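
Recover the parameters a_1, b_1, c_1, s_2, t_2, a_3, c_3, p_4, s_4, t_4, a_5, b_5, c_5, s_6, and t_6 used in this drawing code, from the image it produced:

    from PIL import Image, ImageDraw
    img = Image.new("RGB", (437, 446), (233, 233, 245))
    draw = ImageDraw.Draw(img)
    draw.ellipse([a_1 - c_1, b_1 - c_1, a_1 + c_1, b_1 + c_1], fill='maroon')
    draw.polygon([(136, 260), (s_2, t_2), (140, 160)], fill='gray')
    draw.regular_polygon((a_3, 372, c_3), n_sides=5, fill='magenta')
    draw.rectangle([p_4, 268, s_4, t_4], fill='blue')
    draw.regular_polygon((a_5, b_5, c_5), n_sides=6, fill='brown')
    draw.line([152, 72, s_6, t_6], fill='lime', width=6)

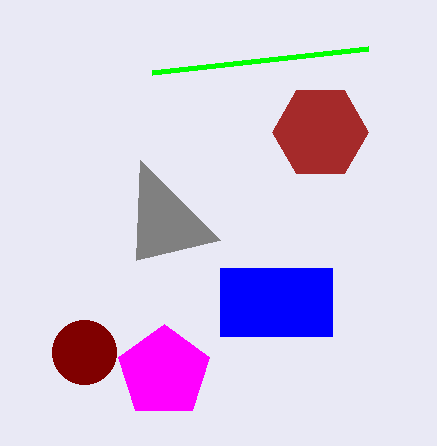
a_1 = 84; b_1 = 352; c_1 = 32; s_2 = 220; t_2 = 240; a_3 = 164; c_3 = 48; p_4 = 220; s_4 = 332; t_4 = 336; a_5 = 320; b_5 = 132; c_5 = 48; s_6 = 368; t_6 = 48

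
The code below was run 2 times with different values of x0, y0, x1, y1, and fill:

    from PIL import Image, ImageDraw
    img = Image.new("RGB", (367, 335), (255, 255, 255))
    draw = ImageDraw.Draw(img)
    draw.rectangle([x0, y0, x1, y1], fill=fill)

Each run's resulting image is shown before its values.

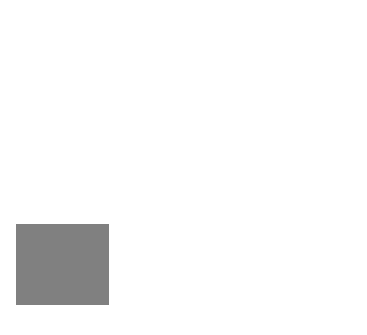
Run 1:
x0 = 16; y0 = 224; x1 = 108; y1 = 304; fill = 'gray'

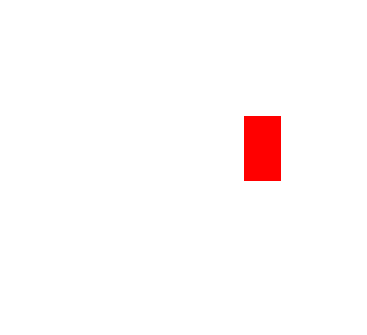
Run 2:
x0 = 244, y0 = 116, x1 = 280, y1 = 180, fill = 'red'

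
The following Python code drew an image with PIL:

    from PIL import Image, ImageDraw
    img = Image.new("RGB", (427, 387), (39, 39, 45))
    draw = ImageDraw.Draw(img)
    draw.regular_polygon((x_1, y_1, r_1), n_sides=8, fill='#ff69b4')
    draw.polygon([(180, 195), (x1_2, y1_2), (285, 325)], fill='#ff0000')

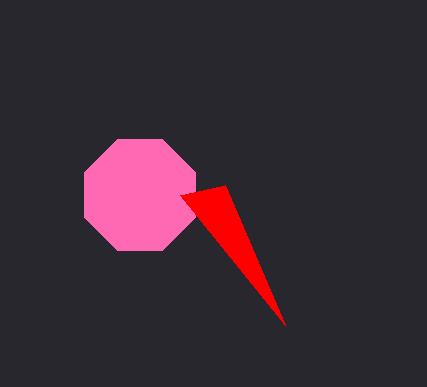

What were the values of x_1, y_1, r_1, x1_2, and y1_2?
x_1 = 140; y_1 = 195; r_1 = 60; x1_2 = 225; y1_2 = 185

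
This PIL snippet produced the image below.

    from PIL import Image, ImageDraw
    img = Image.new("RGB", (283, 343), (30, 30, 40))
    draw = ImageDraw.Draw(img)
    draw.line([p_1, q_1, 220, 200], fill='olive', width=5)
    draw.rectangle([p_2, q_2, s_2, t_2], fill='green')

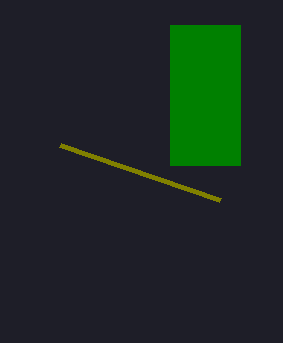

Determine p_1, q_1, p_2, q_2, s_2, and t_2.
p_1 = 60, q_1 = 145, p_2 = 170, q_2 = 25, s_2 = 240, t_2 = 165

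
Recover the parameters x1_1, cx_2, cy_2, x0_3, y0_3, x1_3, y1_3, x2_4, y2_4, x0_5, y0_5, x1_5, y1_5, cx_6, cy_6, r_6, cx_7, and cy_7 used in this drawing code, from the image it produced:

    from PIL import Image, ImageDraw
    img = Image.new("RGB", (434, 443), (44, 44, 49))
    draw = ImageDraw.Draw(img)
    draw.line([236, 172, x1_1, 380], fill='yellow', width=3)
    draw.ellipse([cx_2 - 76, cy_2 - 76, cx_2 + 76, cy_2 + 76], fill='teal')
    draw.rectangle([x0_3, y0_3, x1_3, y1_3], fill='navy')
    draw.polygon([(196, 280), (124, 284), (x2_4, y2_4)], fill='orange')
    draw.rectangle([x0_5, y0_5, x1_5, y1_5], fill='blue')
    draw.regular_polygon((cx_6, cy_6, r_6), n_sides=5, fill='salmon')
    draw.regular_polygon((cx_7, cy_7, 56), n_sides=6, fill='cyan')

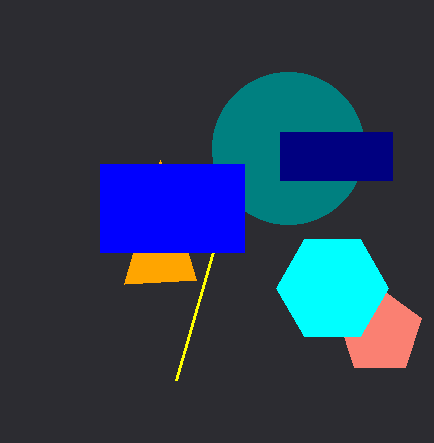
x1_1 = 176; cx_2 = 288; cy_2 = 148; x0_3 = 280; y0_3 = 132; x1_3 = 392; y1_3 = 180; x2_4 = 160; y2_4 = 160; x0_5 = 100; y0_5 = 164; x1_5 = 244; y1_5 = 252; cx_6 = 380; cy_6 = 332; r_6 = 44; cx_7 = 332; cy_7 = 288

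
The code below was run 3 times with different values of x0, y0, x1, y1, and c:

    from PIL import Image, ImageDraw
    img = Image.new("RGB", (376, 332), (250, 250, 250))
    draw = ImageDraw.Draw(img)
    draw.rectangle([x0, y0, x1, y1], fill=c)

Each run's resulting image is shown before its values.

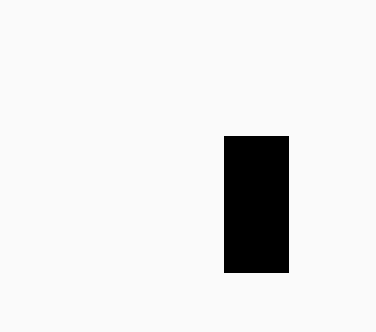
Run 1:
x0 = 224
y0 = 136
x1 = 288
y1 = 272
c = 'black'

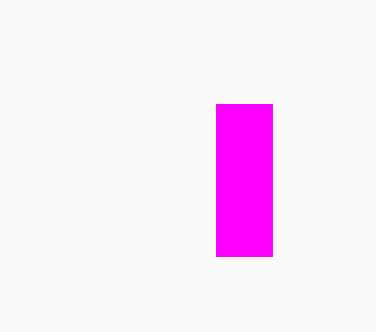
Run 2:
x0 = 216; y0 = 104; x1 = 272; y1 = 256; c = 'magenta'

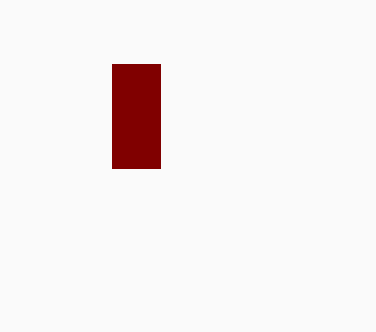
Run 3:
x0 = 112
y0 = 64
x1 = 160
y1 = 168
c = 'maroon'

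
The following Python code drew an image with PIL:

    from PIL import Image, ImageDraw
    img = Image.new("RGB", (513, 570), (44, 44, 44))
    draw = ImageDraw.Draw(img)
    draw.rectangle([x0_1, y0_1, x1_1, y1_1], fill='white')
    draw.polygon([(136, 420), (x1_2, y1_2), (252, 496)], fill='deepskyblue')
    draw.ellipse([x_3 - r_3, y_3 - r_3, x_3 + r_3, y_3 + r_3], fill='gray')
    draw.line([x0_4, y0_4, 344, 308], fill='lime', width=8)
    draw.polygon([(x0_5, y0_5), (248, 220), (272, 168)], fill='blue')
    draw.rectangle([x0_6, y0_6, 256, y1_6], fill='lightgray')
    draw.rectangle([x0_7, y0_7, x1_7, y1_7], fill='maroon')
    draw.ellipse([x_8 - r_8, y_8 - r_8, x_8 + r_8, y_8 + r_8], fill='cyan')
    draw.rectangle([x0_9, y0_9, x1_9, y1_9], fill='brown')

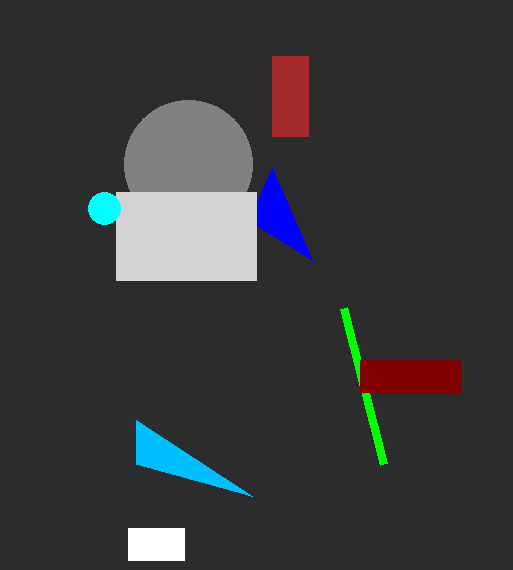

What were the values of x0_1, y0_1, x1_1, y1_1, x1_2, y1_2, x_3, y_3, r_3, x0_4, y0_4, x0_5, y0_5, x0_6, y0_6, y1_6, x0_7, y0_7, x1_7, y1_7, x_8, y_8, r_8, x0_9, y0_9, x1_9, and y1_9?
x0_1 = 128
y0_1 = 528
x1_1 = 184
y1_1 = 560
x1_2 = 136
y1_2 = 464
x_3 = 188
y_3 = 164
r_3 = 64
x0_4 = 384
y0_4 = 464
x0_5 = 312
y0_5 = 260
x0_6 = 116
y0_6 = 192
y1_6 = 280
x0_7 = 360
y0_7 = 360
x1_7 = 460
y1_7 = 392
x_8 = 104
y_8 = 208
r_8 = 16
x0_9 = 272
y0_9 = 56
x1_9 = 308
y1_9 = 136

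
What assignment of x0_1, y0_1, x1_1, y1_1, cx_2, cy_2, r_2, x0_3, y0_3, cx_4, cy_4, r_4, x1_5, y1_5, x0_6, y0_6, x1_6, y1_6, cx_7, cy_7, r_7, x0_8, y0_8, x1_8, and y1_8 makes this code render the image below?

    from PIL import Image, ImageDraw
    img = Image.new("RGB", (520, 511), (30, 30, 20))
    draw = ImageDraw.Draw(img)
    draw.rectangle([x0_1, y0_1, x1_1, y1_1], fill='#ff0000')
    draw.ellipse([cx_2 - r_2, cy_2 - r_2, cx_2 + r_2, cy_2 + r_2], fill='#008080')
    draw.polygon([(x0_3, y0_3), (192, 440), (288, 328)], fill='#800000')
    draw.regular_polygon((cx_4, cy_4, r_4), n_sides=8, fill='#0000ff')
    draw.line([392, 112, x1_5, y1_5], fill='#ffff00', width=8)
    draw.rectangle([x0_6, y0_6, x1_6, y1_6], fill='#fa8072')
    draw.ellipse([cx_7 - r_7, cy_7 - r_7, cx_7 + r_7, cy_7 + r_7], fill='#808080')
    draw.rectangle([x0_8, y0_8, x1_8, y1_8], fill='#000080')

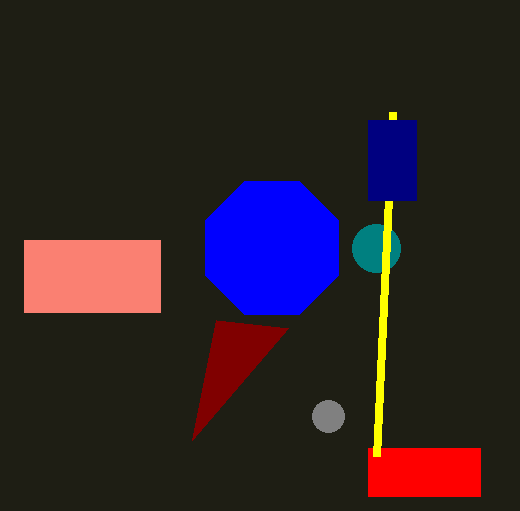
x0_1 = 368, y0_1 = 448, x1_1 = 480, y1_1 = 496, cx_2 = 376, cy_2 = 248, r_2 = 24, x0_3 = 216, y0_3 = 320, cx_4 = 272, cy_4 = 248, r_4 = 72, x1_5 = 376, y1_5 = 456, x0_6 = 24, y0_6 = 240, x1_6 = 160, y1_6 = 312, cx_7 = 328, cy_7 = 416, r_7 = 16, x0_8 = 368, y0_8 = 120, x1_8 = 416, y1_8 = 200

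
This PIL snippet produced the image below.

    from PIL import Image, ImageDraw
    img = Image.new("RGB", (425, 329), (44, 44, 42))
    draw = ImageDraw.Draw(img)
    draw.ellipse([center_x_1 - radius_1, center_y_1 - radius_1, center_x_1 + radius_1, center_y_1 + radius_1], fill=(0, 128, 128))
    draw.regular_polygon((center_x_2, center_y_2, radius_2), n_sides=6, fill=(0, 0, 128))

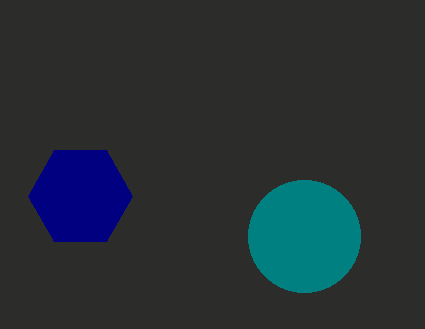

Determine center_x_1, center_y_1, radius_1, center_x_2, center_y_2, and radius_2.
center_x_1 = 304; center_y_1 = 236; radius_1 = 56; center_x_2 = 80; center_y_2 = 196; radius_2 = 52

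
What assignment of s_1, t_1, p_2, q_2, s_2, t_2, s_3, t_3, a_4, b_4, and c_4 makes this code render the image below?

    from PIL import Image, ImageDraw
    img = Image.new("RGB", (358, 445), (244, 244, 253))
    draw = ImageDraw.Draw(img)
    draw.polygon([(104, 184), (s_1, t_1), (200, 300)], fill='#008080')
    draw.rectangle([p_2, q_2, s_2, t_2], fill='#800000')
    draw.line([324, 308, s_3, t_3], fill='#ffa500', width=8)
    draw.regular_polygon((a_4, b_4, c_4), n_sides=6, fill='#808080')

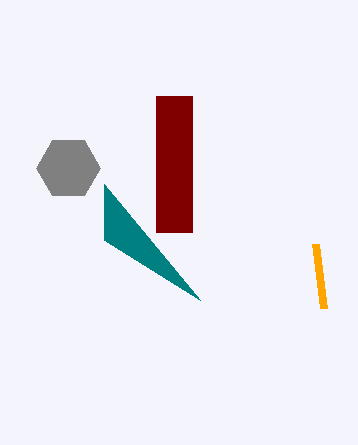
s_1 = 104; t_1 = 240; p_2 = 156; q_2 = 96; s_2 = 192; t_2 = 232; s_3 = 316; t_3 = 244; a_4 = 68; b_4 = 168; c_4 = 32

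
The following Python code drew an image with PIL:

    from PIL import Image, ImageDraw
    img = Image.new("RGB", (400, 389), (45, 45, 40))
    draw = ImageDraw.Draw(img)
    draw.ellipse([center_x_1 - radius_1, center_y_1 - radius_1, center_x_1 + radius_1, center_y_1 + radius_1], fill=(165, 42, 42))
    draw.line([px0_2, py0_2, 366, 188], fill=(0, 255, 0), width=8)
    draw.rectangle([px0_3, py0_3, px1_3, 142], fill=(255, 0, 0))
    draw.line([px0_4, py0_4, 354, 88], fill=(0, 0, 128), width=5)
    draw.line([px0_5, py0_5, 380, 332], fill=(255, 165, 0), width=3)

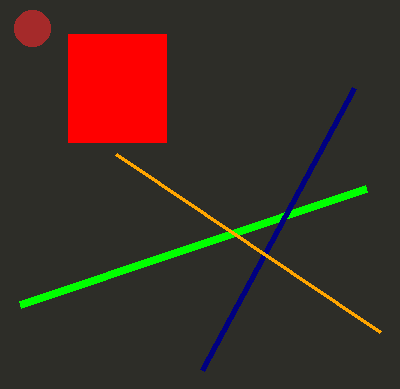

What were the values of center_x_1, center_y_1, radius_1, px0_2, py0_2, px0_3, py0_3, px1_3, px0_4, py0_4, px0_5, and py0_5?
center_x_1 = 32, center_y_1 = 28, radius_1 = 18, px0_2 = 20, py0_2 = 304, px0_3 = 68, py0_3 = 34, px1_3 = 166, px0_4 = 202, py0_4 = 370, px0_5 = 116, py0_5 = 154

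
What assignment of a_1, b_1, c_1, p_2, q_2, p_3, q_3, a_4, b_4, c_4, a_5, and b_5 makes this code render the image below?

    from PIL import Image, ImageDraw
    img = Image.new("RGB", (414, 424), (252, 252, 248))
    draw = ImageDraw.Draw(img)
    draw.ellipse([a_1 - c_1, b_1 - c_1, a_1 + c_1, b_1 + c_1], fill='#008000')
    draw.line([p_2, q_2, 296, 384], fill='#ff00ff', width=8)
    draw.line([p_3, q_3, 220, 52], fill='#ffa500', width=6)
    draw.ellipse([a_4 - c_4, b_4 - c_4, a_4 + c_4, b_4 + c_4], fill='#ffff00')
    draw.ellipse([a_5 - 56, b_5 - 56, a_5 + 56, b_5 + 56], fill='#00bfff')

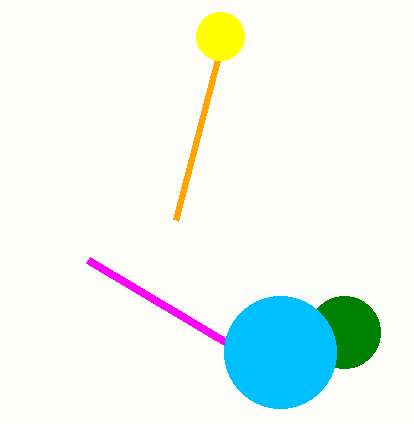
a_1 = 344, b_1 = 332, c_1 = 36, p_2 = 88, q_2 = 260, p_3 = 176, q_3 = 220, a_4 = 220, b_4 = 36, c_4 = 24, a_5 = 280, b_5 = 352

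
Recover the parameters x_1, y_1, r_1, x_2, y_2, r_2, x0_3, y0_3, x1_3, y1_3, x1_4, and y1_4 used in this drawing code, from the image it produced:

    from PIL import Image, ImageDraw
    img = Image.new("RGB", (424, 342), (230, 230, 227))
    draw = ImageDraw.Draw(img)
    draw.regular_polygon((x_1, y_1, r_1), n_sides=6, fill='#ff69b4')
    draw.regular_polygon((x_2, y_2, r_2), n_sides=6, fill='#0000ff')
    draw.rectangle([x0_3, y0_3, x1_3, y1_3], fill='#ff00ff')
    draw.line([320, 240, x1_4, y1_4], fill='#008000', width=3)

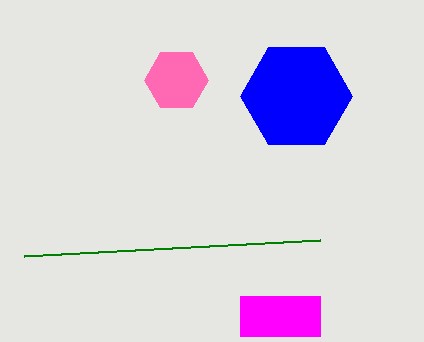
x_1 = 176, y_1 = 80, r_1 = 32, x_2 = 296, y_2 = 96, r_2 = 56, x0_3 = 240, y0_3 = 296, x1_3 = 320, y1_3 = 336, x1_4 = 24, y1_4 = 256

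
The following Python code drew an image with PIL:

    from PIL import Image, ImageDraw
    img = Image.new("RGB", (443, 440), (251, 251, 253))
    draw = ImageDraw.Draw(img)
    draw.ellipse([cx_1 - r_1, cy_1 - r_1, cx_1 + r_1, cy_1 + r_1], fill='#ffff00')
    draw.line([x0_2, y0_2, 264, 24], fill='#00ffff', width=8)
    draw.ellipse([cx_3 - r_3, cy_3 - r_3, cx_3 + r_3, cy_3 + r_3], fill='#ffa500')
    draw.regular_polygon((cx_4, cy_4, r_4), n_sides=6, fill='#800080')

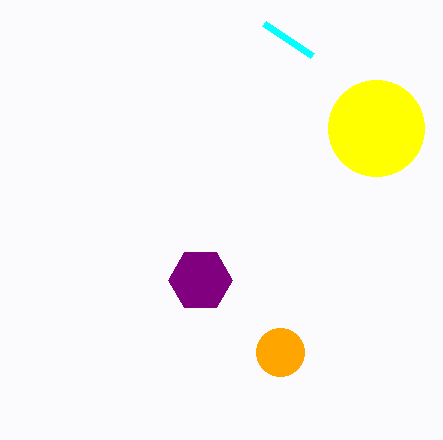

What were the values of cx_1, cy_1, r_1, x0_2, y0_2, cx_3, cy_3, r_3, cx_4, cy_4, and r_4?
cx_1 = 376
cy_1 = 128
r_1 = 48
x0_2 = 312
y0_2 = 56
cx_3 = 280
cy_3 = 352
r_3 = 24
cx_4 = 200
cy_4 = 280
r_4 = 32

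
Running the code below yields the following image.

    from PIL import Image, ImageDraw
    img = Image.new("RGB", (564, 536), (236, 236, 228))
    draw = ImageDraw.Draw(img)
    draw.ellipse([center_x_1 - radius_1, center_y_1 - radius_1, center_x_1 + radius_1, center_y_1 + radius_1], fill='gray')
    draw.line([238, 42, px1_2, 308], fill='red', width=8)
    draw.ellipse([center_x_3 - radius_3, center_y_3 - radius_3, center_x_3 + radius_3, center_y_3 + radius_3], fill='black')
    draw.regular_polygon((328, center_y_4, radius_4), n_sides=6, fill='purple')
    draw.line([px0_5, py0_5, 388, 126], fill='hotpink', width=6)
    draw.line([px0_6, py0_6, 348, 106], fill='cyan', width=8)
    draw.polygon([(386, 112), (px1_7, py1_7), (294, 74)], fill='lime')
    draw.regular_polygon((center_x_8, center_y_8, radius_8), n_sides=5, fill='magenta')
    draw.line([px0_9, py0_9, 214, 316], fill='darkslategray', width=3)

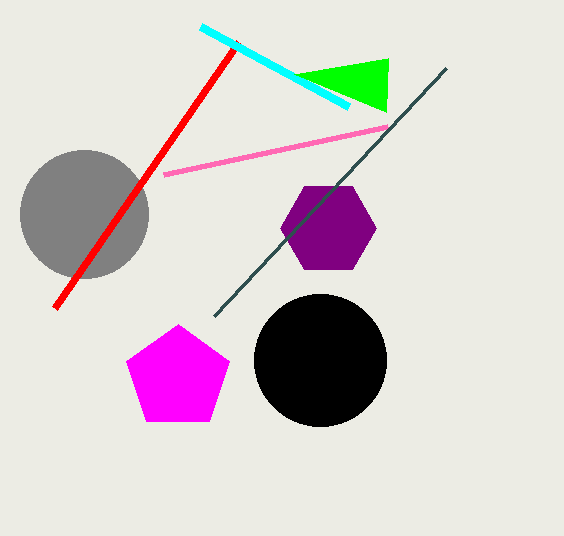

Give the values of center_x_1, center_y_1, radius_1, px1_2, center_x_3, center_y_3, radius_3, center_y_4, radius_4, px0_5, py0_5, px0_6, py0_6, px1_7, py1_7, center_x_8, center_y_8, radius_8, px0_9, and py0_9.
center_x_1 = 84, center_y_1 = 214, radius_1 = 64, px1_2 = 54, center_x_3 = 320, center_y_3 = 360, radius_3 = 66, center_y_4 = 228, radius_4 = 48, px0_5 = 164, py0_5 = 174, px0_6 = 200, py0_6 = 26, px1_7 = 388, py1_7 = 58, center_x_8 = 178, center_y_8 = 378, radius_8 = 54, px0_9 = 446, py0_9 = 68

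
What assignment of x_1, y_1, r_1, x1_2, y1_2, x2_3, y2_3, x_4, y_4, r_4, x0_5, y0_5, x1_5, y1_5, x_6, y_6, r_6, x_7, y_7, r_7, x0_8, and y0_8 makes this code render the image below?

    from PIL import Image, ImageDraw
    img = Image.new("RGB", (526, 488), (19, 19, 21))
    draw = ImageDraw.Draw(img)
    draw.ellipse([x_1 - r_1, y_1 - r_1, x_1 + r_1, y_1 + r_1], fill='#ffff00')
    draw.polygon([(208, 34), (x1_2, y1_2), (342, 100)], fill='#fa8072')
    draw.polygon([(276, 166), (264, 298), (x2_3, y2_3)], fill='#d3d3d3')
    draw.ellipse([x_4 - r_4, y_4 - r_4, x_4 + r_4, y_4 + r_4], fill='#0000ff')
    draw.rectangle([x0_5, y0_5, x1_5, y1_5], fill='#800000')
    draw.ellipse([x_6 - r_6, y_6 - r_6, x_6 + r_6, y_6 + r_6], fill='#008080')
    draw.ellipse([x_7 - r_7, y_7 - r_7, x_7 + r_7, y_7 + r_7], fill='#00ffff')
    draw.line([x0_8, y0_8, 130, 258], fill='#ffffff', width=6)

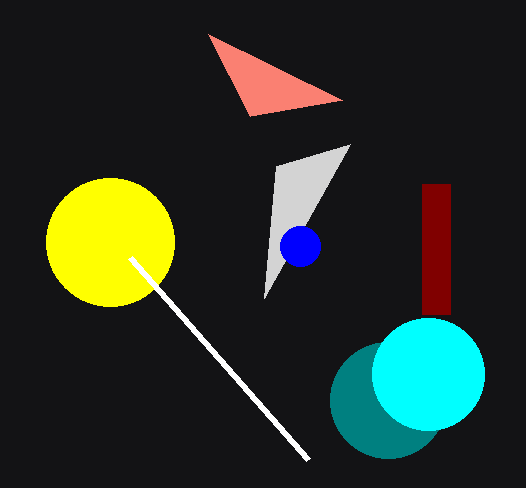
x_1 = 110; y_1 = 242; r_1 = 64; x1_2 = 250; y1_2 = 116; x2_3 = 350; y2_3 = 144; x_4 = 300; y_4 = 246; r_4 = 20; x0_5 = 422; y0_5 = 184; x1_5 = 450; y1_5 = 314; x_6 = 388; y_6 = 400; r_6 = 58; x_7 = 428; y_7 = 374; r_7 = 56; x0_8 = 308; y0_8 = 460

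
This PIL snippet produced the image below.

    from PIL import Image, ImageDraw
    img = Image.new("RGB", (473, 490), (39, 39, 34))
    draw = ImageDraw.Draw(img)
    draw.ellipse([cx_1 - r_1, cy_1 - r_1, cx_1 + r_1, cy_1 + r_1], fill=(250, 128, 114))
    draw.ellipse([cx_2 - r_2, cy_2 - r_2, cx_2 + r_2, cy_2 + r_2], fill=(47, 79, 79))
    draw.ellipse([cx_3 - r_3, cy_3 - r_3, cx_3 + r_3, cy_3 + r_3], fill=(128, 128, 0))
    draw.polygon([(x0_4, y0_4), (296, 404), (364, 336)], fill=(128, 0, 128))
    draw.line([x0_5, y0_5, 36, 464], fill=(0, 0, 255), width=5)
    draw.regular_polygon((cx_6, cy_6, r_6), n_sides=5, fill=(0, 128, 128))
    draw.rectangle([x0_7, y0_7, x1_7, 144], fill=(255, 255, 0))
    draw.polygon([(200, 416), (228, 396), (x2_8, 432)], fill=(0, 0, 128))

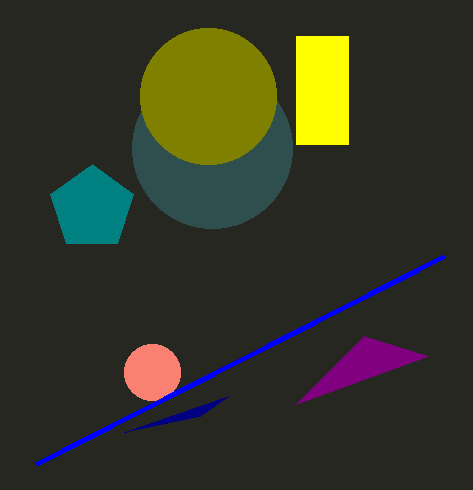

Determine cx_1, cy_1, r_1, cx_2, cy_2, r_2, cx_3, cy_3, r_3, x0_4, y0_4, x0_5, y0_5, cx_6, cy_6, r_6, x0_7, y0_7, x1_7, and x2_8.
cx_1 = 152
cy_1 = 372
r_1 = 28
cx_2 = 212
cy_2 = 148
r_2 = 80
cx_3 = 208
cy_3 = 96
r_3 = 68
x0_4 = 428
y0_4 = 356
x0_5 = 444
y0_5 = 256
cx_6 = 92
cy_6 = 208
r_6 = 44
x0_7 = 296
y0_7 = 36
x1_7 = 348
x2_8 = 124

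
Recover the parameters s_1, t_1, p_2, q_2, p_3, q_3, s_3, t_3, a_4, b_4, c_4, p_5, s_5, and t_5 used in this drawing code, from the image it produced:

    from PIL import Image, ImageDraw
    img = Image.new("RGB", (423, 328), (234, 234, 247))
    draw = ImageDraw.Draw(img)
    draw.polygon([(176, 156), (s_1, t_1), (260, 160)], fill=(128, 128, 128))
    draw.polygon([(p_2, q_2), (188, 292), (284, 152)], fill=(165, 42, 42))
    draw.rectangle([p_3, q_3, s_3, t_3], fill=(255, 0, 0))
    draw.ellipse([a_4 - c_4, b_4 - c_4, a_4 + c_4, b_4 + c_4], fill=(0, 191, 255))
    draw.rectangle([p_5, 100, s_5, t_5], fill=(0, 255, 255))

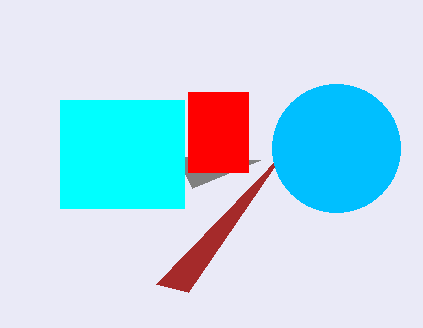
s_1 = 192; t_1 = 188; p_2 = 156; q_2 = 284; p_3 = 188; q_3 = 92; s_3 = 248; t_3 = 172; a_4 = 336; b_4 = 148; c_4 = 64; p_5 = 60; s_5 = 184; t_5 = 208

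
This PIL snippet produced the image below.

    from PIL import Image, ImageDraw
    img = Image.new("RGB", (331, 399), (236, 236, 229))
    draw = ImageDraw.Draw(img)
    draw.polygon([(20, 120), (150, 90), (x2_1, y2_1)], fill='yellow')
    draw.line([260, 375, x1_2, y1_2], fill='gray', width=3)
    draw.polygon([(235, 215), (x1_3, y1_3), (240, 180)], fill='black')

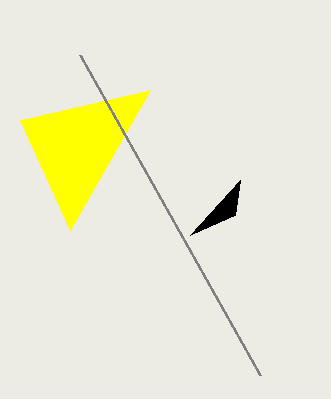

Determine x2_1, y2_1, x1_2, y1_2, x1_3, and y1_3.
x2_1 = 70; y2_1 = 230; x1_2 = 80; y1_2 = 55; x1_3 = 190; y1_3 = 235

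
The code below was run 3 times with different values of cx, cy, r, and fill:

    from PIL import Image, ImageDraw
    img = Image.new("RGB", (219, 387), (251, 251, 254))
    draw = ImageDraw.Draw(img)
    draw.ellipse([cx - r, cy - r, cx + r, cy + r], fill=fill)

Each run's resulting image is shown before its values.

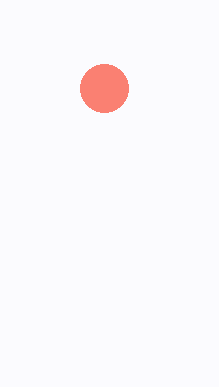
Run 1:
cx = 104
cy = 88
r = 24
fill = 'salmon'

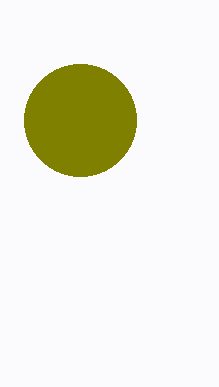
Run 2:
cx = 80
cy = 120
r = 56
fill = 'olive'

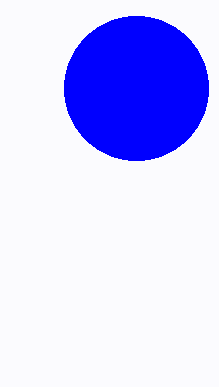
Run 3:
cx = 136; cy = 88; r = 72; fill = 'blue'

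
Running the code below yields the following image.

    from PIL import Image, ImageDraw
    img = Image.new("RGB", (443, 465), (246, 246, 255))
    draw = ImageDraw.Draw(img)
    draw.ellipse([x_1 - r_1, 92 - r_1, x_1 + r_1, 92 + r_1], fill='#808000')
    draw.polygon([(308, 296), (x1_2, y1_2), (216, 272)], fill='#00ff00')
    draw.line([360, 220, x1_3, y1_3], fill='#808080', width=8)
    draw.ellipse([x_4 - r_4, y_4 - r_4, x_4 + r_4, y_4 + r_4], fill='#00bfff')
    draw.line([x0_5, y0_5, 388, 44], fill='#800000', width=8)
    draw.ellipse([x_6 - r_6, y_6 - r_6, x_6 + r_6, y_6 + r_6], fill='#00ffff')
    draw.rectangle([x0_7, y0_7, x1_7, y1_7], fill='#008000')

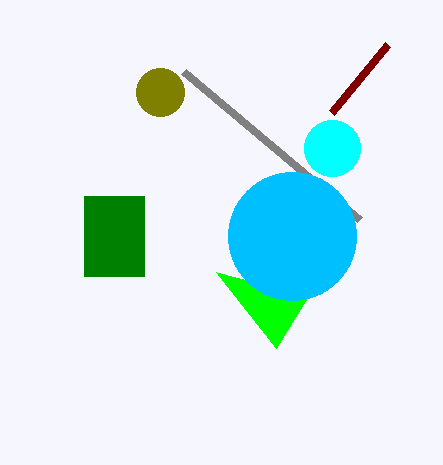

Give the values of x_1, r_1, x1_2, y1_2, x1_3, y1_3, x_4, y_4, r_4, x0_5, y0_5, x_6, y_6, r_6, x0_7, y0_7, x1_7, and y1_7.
x_1 = 160
r_1 = 24
x1_2 = 276
y1_2 = 348
x1_3 = 184
y1_3 = 72
x_4 = 292
y_4 = 236
r_4 = 64
x0_5 = 332
y0_5 = 112
x_6 = 332
y_6 = 148
r_6 = 28
x0_7 = 84
y0_7 = 196
x1_7 = 144
y1_7 = 276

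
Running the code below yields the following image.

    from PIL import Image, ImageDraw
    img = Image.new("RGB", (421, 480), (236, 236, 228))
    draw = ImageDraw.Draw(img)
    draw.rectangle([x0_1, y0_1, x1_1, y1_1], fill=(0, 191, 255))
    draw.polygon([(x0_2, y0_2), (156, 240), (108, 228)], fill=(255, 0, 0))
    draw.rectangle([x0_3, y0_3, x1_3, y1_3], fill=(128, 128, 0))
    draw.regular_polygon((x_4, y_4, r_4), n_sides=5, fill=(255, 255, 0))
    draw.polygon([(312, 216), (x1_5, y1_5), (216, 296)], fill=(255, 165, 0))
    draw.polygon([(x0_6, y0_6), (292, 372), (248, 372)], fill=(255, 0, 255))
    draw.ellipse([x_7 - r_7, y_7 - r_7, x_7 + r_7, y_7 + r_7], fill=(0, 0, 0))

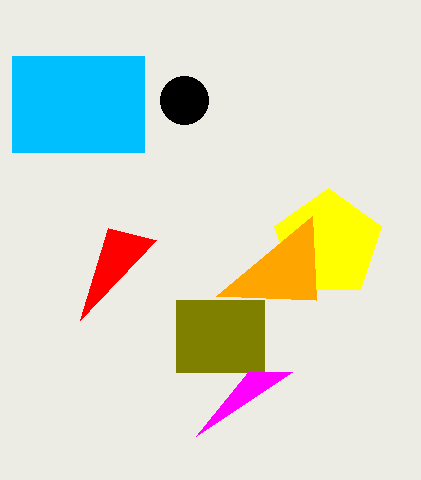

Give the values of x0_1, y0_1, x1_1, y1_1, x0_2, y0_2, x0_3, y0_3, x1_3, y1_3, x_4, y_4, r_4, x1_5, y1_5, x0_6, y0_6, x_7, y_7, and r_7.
x0_1 = 12, y0_1 = 56, x1_1 = 144, y1_1 = 152, x0_2 = 80, y0_2 = 320, x0_3 = 176, y0_3 = 300, x1_3 = 264, y1_3 = 372, x_4 = 328, y_4 = 244, r_4 = 56, x1_5 = 316, y1_5 = 300, x0_6 = 196, y0_6 = 436, x_7 = 184, y_7 = 100, r_7 = 24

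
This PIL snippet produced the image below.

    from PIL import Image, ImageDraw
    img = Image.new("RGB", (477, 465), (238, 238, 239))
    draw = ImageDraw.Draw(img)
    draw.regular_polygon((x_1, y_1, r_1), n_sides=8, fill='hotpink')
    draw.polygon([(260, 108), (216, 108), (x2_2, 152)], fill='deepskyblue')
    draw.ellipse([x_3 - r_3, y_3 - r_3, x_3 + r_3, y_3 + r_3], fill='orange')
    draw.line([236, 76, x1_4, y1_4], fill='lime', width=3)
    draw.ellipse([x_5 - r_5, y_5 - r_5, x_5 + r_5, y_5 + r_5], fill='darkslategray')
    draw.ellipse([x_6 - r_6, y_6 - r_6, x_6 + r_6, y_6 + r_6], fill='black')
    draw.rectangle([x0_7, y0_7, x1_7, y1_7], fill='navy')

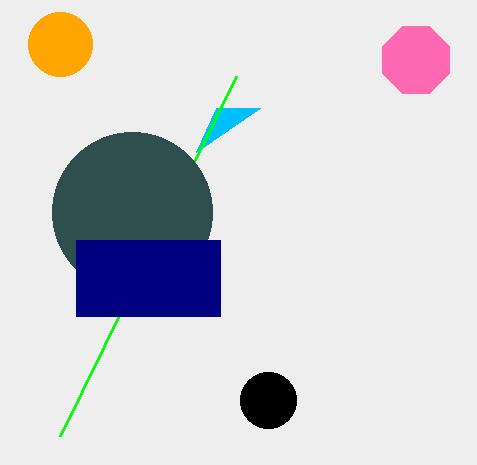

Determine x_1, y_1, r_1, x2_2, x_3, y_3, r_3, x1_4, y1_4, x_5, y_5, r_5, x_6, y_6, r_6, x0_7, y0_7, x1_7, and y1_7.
x_1 = 416
y_1 = 60
r_1 = 36
x2_2 = 196
x_3 = 60
y_3 = 44
r_3 = 32
x1_4 = 60
y1_4 = 436
x_5 = 132
y_5 = 212
r_5 = 80
x_6 = 268
y_6 = 400
r_6 = 28
x0_7 = 76
y0_7 = 240
x1_7 = 220
y1_7 = 316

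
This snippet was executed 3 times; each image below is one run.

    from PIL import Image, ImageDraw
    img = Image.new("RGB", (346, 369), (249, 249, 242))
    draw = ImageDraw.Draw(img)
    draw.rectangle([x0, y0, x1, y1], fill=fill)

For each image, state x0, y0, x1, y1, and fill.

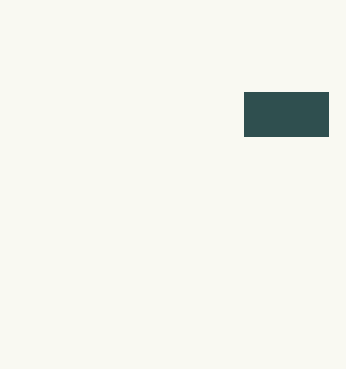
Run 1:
x0 = 244; y0 = 92; x1 = 328; y1 = 136; fill = 'darkslategray'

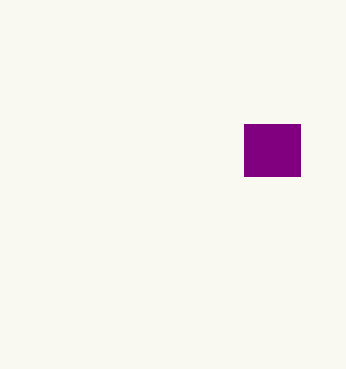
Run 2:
x0 = 244, y0 = 124, x1 = 300, y1 = 176, fill = 'purple'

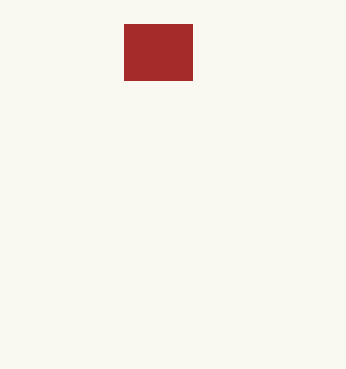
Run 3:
x0 = 124; y0 = 24; x1 = 192; y1 = 80; fill = 'brown'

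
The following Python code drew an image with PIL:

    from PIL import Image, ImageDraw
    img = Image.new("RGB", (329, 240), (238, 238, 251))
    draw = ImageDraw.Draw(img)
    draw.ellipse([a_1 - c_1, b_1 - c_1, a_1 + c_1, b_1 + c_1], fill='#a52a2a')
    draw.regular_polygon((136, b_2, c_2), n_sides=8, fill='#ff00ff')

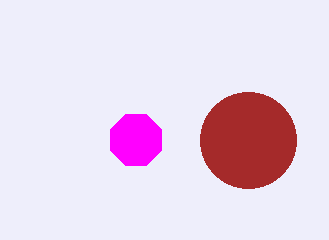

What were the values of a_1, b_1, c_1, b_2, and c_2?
a_1 = 248; b_1 = 140; c_1 = 48; b_2 = 140; c_2 = 28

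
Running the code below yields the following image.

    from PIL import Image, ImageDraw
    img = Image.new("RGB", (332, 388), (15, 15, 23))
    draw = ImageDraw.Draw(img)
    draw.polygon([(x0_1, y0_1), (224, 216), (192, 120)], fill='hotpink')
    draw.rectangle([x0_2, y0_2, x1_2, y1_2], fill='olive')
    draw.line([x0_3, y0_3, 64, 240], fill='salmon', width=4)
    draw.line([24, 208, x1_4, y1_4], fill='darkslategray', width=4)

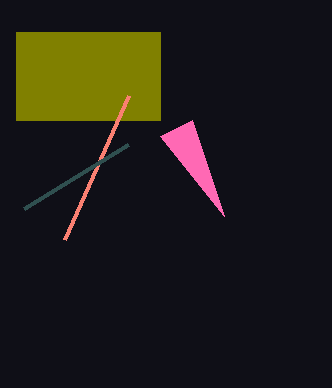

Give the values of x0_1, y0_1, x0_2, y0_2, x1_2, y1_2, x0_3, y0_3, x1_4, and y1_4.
x0_1 = 160, y0_1 = 136, x0_2 = 16, y0_2 = 32, x1_2 = 160, y1_2 = 120, x0_3 = 128, y0_3 = 96, x1_4 = 128, y1_4 = 144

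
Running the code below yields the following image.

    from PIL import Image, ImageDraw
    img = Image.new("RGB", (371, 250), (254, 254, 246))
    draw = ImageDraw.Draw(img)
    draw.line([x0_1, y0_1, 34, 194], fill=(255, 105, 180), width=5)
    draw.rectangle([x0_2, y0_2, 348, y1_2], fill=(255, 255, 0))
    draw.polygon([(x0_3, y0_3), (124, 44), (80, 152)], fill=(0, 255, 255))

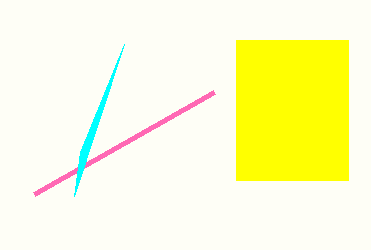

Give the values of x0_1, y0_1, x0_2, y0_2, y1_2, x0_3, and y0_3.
x0_1 = 214
y0_1 = 92
x0_2 = 236
y0_2 = 40
y1_2 = 180
x0_3 = 74
y0_3 = 196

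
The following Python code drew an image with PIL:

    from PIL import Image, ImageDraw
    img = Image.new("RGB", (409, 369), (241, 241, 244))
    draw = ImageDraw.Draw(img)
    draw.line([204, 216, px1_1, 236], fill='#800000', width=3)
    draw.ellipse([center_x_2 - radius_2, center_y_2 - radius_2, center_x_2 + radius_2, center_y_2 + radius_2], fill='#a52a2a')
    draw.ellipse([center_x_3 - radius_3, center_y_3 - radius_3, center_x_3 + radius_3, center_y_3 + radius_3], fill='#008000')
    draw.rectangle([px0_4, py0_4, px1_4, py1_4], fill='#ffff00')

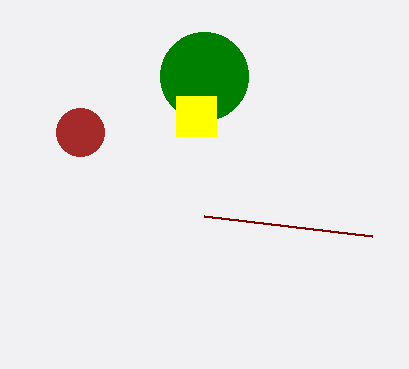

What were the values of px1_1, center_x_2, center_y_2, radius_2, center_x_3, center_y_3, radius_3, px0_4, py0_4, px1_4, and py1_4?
px1_1 = 372; center_x_2 = 80; center_y_2 = 132; radius_2 = 24; center_x_3 = 204; center_y_3 = 76; radius_3 = 44; px0_4 = 176; py0_4 = 96; px1_4 = 216; py1_4 = 136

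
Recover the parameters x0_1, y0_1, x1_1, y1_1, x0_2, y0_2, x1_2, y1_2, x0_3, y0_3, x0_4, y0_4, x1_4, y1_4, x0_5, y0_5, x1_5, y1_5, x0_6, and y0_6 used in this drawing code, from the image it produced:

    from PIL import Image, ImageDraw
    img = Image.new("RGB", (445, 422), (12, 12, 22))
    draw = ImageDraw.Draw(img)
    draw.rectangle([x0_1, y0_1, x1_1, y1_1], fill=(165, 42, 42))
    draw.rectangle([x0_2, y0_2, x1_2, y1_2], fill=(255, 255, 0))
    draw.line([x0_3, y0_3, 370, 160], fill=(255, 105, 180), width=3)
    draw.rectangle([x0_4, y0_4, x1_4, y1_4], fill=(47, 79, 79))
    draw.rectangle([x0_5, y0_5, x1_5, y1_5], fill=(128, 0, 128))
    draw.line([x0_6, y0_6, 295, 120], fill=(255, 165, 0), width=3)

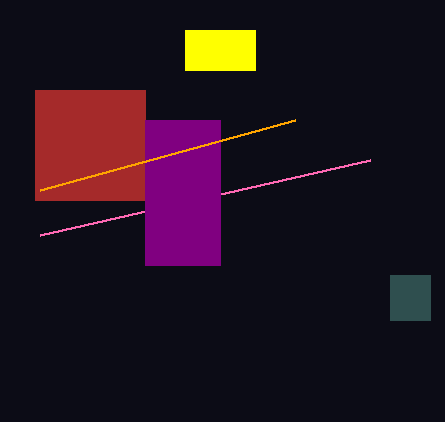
x0_1 = 35, y0_1 = 90, x1_1 = 145, y1_1 = 200, x0_2 = 185, y0_2 = 30, x1_2 = 255, y1_2 = 70, x0_3 = 40, y0_3 = 235, x0_4 = 390, y0_4 = 275, x1_4 = 430, y1_4 = 320, x0_5 = 145, y0_5 = 120, x1_5 = 220, y1_5 = 265, x0_6 = 40, y0_6 = 190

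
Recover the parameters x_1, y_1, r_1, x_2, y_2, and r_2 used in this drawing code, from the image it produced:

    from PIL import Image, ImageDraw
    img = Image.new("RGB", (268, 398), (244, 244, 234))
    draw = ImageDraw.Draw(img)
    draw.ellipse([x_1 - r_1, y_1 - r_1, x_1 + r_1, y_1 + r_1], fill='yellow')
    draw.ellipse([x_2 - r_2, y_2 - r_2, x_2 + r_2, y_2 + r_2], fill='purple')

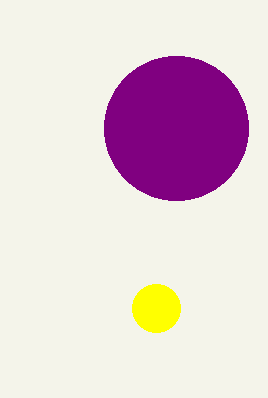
x_1 = 156
y_1 = 308
r_1 = 24
x_2 = 176
y_2 = 128
r_2 = 72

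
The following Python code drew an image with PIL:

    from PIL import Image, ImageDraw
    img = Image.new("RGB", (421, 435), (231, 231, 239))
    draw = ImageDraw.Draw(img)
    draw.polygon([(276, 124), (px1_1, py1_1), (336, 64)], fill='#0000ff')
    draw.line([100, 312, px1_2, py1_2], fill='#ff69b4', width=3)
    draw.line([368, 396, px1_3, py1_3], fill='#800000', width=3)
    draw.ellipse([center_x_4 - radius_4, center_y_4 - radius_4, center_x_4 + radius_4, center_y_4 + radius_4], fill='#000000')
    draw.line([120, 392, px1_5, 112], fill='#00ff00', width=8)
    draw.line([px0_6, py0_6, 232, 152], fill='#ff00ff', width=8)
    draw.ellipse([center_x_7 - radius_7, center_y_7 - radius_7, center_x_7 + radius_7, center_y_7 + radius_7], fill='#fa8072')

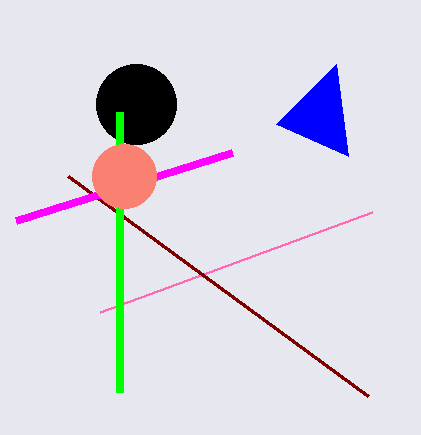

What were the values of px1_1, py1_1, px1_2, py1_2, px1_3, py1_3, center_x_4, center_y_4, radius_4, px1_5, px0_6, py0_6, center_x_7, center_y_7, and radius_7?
px1_1 = 348
py1_1 = 156
px1_2 = 372
py1_2 = 212
px1_3 = 68
py1_3 = 176
center_x_4 = 136
center_y_4 = 104
radius_4 = 40
px1_5 = 120
px0_6 = 16
py0_6 = 220
center_x_7 = 124
center_y_7 = 176
radius_7 = 32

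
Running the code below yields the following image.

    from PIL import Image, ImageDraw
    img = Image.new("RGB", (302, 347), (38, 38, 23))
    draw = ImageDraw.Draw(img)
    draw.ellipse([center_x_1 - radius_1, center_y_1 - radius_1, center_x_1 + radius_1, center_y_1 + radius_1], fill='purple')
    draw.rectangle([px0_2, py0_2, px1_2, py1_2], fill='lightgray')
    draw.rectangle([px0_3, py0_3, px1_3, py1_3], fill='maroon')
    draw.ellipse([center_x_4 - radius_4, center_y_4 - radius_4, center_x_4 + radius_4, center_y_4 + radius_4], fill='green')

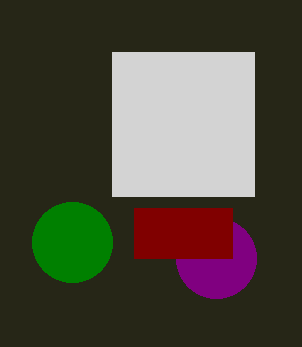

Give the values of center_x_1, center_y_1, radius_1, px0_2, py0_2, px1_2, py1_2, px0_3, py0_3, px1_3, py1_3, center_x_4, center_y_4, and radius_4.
center_x_1 = 216; center_y_1 = 258; radius_1 = 40; px0_2 = 112; py0_2 = 52; px1_2 = 254; py1_2 = 196; px0_3 = 134; py0_3 = 208; px1_3 = 232; py1_3 = 258; center_x_4 = 72; center_y_4 = 242; radius_4 = 40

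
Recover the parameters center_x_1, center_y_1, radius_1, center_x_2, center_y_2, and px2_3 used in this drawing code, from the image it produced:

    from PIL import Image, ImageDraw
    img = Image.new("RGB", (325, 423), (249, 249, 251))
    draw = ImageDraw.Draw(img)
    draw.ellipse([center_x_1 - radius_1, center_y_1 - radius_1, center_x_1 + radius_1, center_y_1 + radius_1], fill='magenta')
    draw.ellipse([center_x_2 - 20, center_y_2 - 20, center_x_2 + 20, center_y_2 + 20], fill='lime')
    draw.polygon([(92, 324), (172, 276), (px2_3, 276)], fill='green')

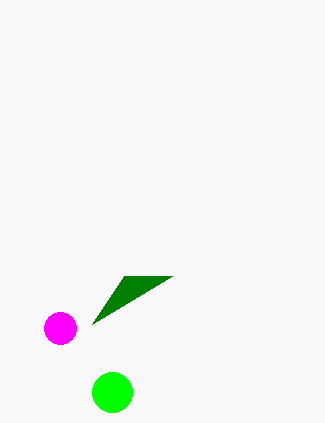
center_x_1 = 60
center_y_1 = 328
radius_1 = 16
center_x_2 = 112
center_y_2 = 392
px2_3 = 124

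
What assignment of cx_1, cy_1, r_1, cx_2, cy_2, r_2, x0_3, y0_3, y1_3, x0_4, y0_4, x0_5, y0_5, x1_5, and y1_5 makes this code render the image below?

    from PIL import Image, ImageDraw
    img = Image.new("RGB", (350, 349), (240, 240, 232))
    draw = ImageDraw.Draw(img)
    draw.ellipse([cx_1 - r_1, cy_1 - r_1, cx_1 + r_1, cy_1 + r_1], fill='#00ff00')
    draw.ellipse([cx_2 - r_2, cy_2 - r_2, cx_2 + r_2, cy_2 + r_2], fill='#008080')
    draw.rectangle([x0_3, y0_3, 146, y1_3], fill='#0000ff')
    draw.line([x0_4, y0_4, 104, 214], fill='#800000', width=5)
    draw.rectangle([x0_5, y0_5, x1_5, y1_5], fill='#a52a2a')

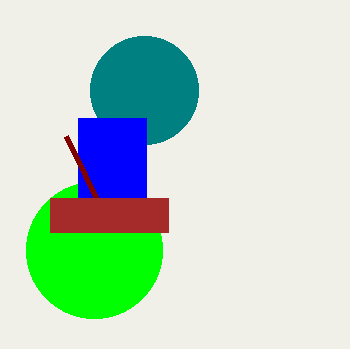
cx_1 = 94, cy_1 = 250, r_1 = 68, cx_2 = 144, cy_2 = 90, r_2 = 54, x0_3 = 78, y0_3 = 118, y1_3 = 198, x0_4 = 66, y0_4 = 136, x0_5 = 50, y0_5 = 198, x1_5 = 168, y1_5 = 232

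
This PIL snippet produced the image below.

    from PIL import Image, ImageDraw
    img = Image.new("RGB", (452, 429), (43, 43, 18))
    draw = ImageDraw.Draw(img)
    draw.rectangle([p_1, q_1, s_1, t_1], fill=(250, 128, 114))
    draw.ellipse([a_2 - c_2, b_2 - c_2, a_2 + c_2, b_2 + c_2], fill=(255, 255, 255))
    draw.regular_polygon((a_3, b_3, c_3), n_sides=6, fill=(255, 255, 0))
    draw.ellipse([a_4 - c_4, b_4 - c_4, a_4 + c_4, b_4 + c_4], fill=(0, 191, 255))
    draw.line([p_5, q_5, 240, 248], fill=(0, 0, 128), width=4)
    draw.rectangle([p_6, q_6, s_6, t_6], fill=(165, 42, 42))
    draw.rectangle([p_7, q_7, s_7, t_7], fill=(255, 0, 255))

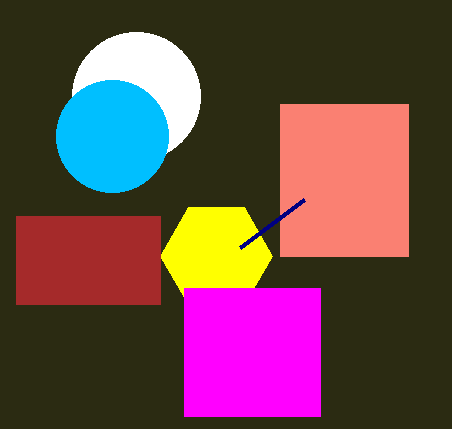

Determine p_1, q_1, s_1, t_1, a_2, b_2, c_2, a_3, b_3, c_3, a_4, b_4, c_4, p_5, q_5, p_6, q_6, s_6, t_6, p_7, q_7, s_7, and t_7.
p_1 = 280; q_1 = 104; s_1 = 408; t_1 = 256; a_2 = 136; b_2 = 96; c_2 = 64; a_3 = 216; b_3 = 256; c_3 = 56; a_4 = 112; b_4 = 136; c_4 = 56; p_5 = 304; q_5 = 200; p_6 = 16; q_6 = 216; s_6 = 160; t_6 = 304; p_7 = 184; q_7 = 288; s_7 = 320; t_7 = 416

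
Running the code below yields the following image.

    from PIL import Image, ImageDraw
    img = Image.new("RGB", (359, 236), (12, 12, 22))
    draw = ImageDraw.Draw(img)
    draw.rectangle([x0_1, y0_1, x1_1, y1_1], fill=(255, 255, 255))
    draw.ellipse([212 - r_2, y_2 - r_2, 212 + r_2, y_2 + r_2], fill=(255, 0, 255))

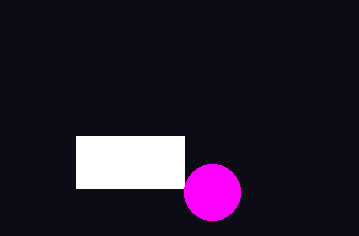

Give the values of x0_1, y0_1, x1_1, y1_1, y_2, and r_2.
x0_1 = 76, y0_1 = 136, x1_1 = 184, y1_1 = 188, y_2 = 192, r_2 = 28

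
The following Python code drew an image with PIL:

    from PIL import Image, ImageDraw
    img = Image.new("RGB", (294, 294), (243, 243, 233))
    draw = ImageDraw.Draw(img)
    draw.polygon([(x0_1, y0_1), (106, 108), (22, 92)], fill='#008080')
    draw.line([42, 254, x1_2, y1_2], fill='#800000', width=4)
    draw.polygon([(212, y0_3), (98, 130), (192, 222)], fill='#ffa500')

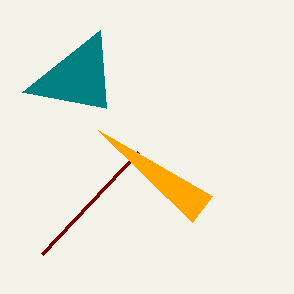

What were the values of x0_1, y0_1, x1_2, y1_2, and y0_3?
x0_1 = 100; y0_1 = 30; x1_2 = 138; y1_2 = 152; y0_3 = 196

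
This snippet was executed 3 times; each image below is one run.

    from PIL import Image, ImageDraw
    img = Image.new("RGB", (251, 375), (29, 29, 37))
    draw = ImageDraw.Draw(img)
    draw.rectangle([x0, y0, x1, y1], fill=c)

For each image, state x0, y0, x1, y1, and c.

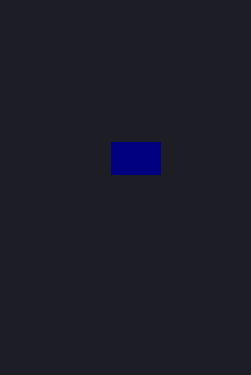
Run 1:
x0 = 111; y0 = 142; x1 = 160; y1 = 174; c = 'navy'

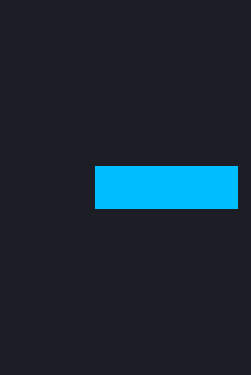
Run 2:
x0 = 95; y0 = 166; x1 = 237; y1 = 208; c = 'deepskyblue'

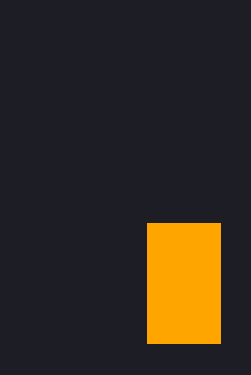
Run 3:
x0 = 147
y0 = 223
x1 = 220
y1 = 343
c = 'orange'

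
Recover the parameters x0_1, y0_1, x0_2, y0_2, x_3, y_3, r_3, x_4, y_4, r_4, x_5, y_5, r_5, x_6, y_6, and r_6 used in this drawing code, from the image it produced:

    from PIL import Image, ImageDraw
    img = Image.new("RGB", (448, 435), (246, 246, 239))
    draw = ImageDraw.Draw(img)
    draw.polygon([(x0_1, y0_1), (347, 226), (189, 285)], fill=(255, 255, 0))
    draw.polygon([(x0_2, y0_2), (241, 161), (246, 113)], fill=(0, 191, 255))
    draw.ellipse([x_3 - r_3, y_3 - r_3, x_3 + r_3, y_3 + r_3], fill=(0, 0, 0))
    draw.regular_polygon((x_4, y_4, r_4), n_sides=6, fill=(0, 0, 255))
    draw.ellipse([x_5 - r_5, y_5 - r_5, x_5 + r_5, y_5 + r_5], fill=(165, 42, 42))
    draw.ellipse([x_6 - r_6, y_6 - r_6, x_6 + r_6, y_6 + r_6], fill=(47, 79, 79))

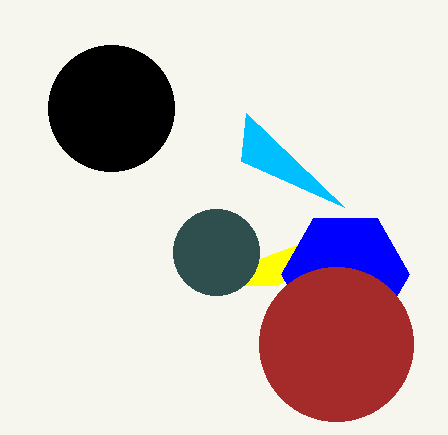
x0_1 = 277
y0_1 = 286
x0_2 = 344
y0_2 = 207
x_3 = 111
y_3 = 108
r_3 = 63
x_4 = 345
y_4 = 274
r_4 = 64
x_5 = 336
y_5 = 344
r_5 = 77
x_6 = 216
y_6 = 252
r_6 = 43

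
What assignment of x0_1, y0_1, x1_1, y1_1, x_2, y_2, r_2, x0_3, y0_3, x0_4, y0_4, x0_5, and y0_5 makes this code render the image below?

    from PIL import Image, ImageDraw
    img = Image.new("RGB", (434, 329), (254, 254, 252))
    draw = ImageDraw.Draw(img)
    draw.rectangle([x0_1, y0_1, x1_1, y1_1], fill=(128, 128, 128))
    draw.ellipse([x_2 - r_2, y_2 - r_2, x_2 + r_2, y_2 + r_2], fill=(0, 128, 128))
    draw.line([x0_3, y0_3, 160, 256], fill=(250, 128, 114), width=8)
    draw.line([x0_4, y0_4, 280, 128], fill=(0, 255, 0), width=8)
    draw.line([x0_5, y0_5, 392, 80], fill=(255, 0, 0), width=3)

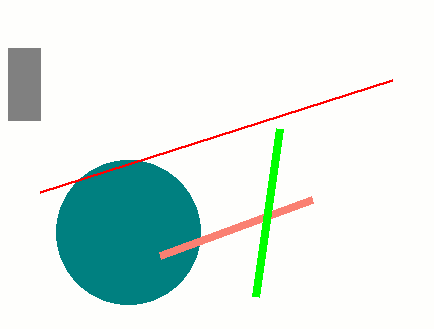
x0_1 = 8, y0_1 = 48, x1_1 = 40, y1_1 = 120, x_2 = 128, y_2 = 232, r_2 = 72, x0_3 = 312, y0_3 = 200, x0_4 = 256, y0_4 = 296, x0_5 = 40, y0_5 = 192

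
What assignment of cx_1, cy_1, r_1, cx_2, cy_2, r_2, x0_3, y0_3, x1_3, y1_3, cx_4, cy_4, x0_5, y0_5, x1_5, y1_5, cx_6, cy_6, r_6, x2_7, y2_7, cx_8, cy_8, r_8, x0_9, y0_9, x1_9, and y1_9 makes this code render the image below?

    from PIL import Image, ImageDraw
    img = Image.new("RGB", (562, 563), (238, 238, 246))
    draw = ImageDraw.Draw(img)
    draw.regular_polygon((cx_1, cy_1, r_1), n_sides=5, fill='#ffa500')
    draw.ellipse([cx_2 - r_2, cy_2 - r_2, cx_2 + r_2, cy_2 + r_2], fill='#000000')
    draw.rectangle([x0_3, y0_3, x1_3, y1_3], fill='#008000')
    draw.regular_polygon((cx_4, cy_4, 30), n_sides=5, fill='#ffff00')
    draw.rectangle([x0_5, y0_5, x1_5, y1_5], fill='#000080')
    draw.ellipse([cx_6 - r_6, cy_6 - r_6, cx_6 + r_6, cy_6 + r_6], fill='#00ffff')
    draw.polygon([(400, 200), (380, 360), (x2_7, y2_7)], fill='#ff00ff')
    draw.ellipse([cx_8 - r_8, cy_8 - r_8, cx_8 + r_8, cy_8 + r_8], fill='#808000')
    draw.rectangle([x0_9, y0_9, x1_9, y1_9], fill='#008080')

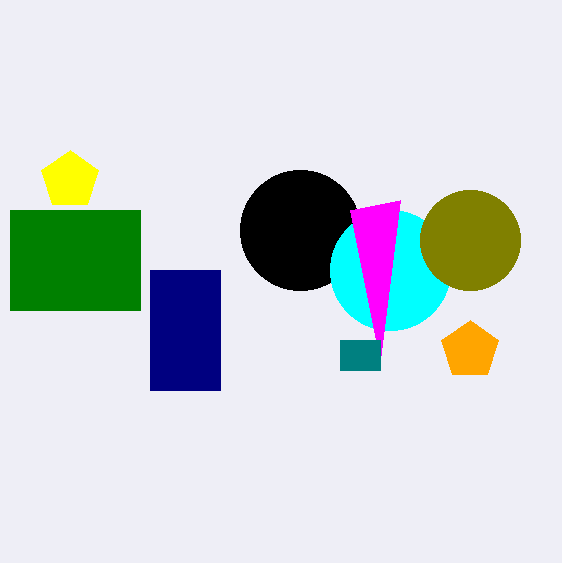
cx_1 = 470; cy_1 = 350; r_1 = 30; cx_2 = 300; cy_2 = 230; r_2 = 60; x0_3 = 10; y0_3 = 210; x1_3 = 140; y1_3 = 310; cx_4 = 70; cy_4 = 180; x0_5 = 150; y0_5 = 270; x1_5 = 220; y1_5 = 390; cx_6 = 390; cy_6 = 270; r_6 = 60; x2_7 = 350; y2_7 = 210; cx_8 = 470; cy_8 = 240; r_8 = 50; x0_9 = 340; y0_9 = 340; x1_9 = 380; y1_9 = 370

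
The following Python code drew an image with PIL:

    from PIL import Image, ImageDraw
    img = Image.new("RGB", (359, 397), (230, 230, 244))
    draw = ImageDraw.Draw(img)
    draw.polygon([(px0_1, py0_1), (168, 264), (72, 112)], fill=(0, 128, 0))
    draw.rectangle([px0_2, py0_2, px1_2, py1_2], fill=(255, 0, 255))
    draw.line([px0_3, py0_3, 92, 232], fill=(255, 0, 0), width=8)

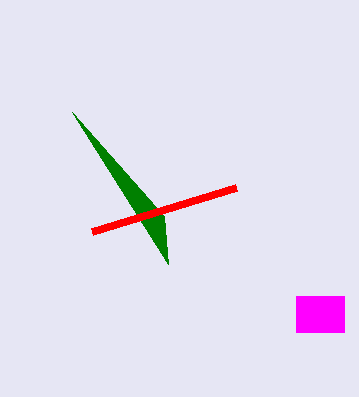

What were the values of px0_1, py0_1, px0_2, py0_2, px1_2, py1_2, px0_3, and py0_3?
px0_1 = 164; py0_1 = 216; px0_2 = 296; py0_2 = 296; px1_2 = 344; py1_2 = 332; px0_3 = 236; py0_3 = 188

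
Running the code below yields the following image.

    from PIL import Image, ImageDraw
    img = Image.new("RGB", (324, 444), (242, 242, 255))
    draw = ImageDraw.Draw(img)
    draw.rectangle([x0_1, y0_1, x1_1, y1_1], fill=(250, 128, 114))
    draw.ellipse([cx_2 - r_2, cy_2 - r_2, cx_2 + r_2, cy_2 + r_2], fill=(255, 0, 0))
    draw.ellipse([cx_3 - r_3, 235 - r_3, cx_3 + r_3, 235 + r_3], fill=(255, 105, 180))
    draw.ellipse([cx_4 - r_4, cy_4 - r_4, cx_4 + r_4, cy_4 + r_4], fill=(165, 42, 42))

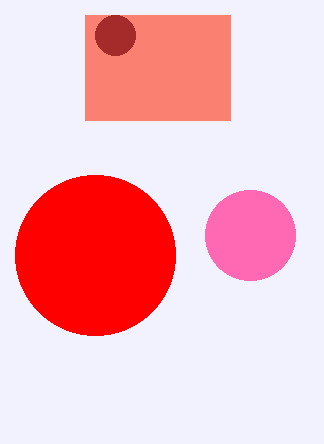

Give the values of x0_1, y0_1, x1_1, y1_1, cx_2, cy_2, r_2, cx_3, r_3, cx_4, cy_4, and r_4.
x0_1 = 85; y0_1 = 15; x1_1 = 230; y1_1 = 120; cx_2 = 95; cy_2 = 255; r_2 = 80; cx_3 = 250; r_3 = 45; cx_4 = 115; cy_4 = 35; r_4 = 20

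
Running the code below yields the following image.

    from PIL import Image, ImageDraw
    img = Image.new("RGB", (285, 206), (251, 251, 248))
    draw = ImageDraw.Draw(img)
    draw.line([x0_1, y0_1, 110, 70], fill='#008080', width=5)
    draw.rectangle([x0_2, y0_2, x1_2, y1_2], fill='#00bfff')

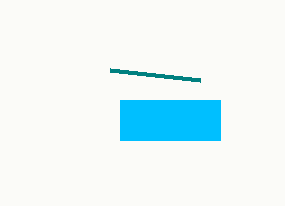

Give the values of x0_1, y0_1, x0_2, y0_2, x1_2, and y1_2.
x0_1 = 200; y0_1 = 80; x0_2 = 120; y0_2 = 100; x1_2 = 220; y1_2 = 140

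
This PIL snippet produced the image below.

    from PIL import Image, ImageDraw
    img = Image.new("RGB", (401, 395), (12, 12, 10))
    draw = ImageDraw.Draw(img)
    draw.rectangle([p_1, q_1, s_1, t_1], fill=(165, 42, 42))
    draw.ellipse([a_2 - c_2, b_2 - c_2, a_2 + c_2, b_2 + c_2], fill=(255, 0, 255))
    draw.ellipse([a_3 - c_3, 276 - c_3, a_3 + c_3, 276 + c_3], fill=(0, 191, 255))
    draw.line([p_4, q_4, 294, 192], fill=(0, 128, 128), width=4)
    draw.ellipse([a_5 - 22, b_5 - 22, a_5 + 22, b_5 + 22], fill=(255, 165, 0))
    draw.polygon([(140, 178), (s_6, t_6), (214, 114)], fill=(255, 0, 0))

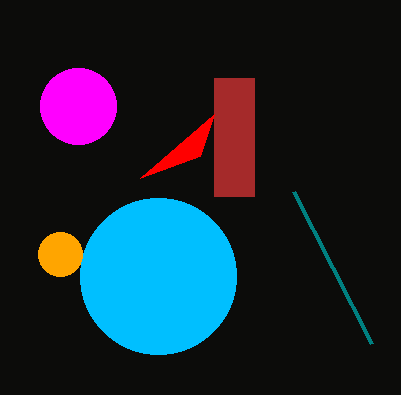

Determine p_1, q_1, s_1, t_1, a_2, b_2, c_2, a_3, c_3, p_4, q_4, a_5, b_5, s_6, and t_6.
p_1 = 214, q_1 = 78, s_1 = 254, t_1 = 196, a_2 = 78, b_2 = 106, c_2 = 38, a_3 = 158, c_3 = 78, p_4 = 372, q_4 = 344, a_5 = 60, b_5 = 254, s_6 = 200, t_6 = 156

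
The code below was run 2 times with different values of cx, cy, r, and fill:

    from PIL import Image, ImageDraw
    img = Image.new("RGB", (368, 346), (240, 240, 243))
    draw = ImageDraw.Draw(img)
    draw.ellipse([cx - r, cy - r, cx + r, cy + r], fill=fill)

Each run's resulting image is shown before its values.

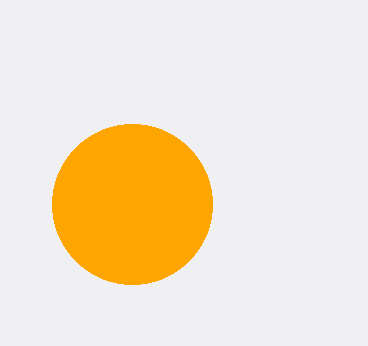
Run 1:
cx = 132
cy = 204
r = 80
fill = 'orange'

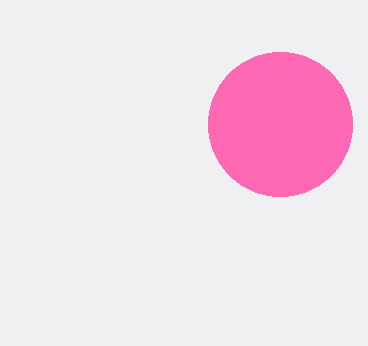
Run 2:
cx = 280
cy = 124
r = 72
fill = 'hotpink'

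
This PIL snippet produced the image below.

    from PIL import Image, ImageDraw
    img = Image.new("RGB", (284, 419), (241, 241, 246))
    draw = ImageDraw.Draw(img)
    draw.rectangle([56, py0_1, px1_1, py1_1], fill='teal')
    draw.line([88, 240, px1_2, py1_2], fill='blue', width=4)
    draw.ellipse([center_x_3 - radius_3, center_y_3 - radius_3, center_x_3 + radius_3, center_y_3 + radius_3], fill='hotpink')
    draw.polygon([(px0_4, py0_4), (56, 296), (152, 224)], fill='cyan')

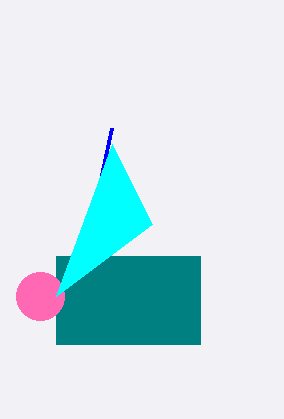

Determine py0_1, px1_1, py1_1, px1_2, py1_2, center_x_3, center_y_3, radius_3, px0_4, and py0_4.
py0_1 = 256; px1_1 = 200; py1_1 = 344; px1_2 = 112; py1_2 = 128; center_x_3 = 40; center_y_3 = 296; radius_3 = 24; px0_4 = 112; py0_4 = 144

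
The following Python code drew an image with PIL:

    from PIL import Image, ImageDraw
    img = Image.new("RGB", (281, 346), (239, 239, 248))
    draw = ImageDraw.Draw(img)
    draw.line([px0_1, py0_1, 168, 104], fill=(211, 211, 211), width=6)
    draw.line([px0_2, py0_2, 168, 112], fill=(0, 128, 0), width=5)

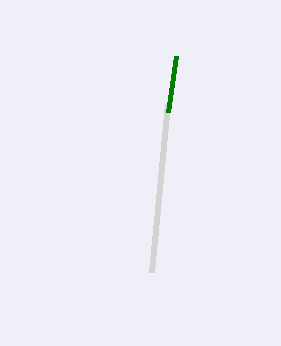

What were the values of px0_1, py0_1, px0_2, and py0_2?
px0_1 = 152
py0_1 = 272
px0_2 = 176
py0_2 = 56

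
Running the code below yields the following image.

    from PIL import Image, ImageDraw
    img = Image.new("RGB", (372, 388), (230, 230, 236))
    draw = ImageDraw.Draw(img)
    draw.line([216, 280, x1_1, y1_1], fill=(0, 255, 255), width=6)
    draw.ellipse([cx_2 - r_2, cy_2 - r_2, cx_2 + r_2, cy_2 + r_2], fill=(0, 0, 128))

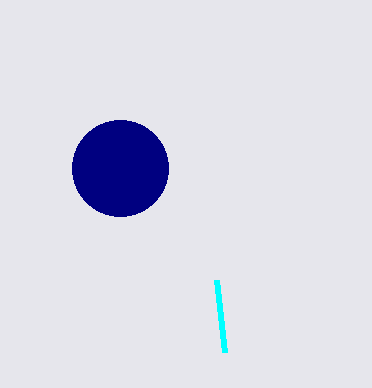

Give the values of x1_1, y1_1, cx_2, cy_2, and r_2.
x1_1 = 224; y1_1 = 352; cx_2 = 120; cy_2 = 168; r_2 = 48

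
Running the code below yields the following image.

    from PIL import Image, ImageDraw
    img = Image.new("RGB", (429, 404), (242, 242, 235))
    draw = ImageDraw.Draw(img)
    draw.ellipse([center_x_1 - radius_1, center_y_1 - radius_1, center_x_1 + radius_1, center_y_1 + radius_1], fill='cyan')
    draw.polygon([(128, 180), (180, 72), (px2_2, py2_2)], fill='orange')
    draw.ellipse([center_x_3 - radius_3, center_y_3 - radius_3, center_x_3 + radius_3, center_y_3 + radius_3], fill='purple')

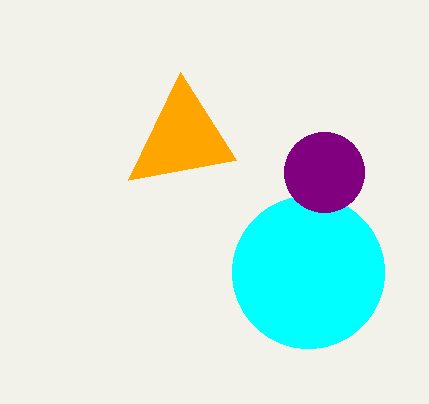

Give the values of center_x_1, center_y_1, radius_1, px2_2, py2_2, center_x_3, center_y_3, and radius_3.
center_x_1 = 308
center_y_1 = 272
radius_1 = 76
px2_2 = 236
py2_2 = 160
center_x_3 = 324
center_y_3 = 172
radius_3 = 40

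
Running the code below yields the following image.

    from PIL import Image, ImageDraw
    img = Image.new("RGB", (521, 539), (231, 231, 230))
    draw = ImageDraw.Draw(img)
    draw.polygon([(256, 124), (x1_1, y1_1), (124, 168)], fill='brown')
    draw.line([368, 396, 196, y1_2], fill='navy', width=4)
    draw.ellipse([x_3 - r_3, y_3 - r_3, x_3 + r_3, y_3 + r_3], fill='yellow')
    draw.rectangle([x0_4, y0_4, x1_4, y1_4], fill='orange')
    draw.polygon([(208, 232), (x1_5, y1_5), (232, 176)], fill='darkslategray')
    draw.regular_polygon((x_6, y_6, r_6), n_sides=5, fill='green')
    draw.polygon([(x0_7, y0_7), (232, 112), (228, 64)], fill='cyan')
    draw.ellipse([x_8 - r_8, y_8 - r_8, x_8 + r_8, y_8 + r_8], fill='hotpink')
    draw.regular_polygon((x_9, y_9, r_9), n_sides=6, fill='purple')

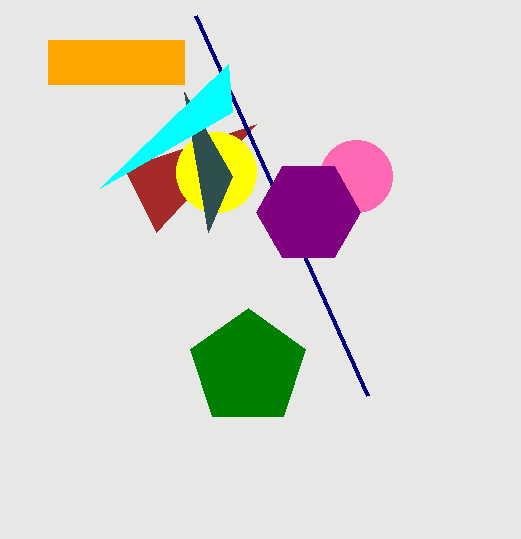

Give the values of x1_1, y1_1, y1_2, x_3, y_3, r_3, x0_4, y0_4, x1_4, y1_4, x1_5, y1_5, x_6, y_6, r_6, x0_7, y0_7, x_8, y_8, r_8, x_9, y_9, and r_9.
x1_1 = 156, y1_1 = 232, y1_2 = 16, x_3 = 216, y_3 = 172, r_3 = 40, x0_4 = 48, y0_4 = 40, x1_4 = 184, y1_4 = 84, x1_5 = 184, y1_5 = 92, x_6 = 248, y_6 = 368, r_6 = 60, x0_7 = 100, y0_7 = 188, x_8 = 356, y_8 = 176, r_8 = 36, x_9 = 308, y_9 = 212, r_9 = 52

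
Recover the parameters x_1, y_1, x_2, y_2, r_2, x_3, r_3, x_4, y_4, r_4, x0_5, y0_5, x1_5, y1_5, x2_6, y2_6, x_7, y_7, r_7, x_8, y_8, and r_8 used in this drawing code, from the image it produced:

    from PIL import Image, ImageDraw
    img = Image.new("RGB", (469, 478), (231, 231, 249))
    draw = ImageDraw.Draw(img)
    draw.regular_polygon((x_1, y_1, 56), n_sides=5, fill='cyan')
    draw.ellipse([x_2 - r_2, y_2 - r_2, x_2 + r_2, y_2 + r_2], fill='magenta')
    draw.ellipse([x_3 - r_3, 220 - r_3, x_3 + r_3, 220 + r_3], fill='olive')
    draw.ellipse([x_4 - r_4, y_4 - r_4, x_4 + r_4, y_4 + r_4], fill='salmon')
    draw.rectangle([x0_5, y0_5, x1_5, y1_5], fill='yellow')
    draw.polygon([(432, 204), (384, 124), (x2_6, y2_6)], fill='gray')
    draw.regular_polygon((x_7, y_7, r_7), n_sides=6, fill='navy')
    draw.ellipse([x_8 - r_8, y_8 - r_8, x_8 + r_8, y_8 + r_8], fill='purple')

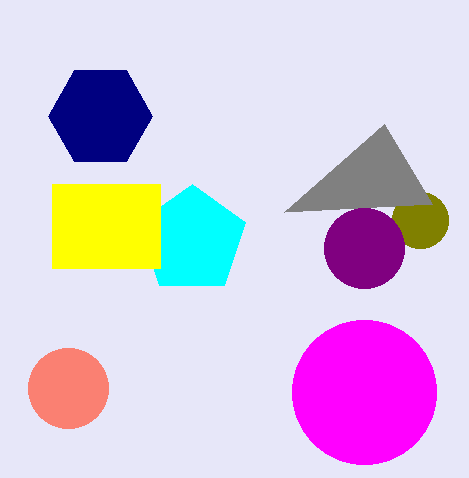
x_1 = 192
y_1 = 240
x_2 = 364
y_2 = 392
r_2 = 72
x_3 = 420
r_3 = 28
x_4 = 68
y_4 = 388
r_4 = 40
x0_5 = 52
y0_5 = 184
x1_5 = 160
y1_5 = 268
x2_6 = 284
y2_6 = 212
x_7 = 100
y_7 = 116
r_7 = 52
x_8 = 364
y_8 = 248
r_8 = 40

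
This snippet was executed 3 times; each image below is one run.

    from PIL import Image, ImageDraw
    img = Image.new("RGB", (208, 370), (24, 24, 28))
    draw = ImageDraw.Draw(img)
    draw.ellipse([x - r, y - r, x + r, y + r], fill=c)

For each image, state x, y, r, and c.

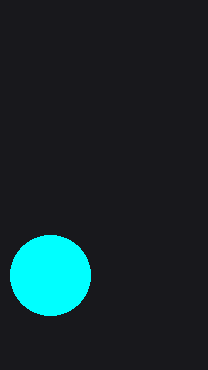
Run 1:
x = 50; y = 275; r = 40; c = 'cyan'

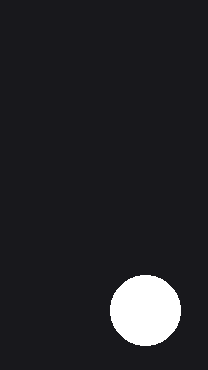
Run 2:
x = 145, y = 310, r = 35, c = 'white'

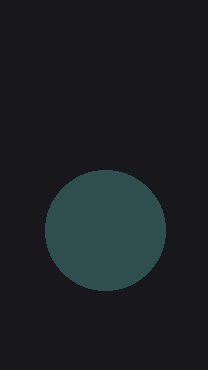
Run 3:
x = 105; y = 230; r = 60; c = 'darkslategray'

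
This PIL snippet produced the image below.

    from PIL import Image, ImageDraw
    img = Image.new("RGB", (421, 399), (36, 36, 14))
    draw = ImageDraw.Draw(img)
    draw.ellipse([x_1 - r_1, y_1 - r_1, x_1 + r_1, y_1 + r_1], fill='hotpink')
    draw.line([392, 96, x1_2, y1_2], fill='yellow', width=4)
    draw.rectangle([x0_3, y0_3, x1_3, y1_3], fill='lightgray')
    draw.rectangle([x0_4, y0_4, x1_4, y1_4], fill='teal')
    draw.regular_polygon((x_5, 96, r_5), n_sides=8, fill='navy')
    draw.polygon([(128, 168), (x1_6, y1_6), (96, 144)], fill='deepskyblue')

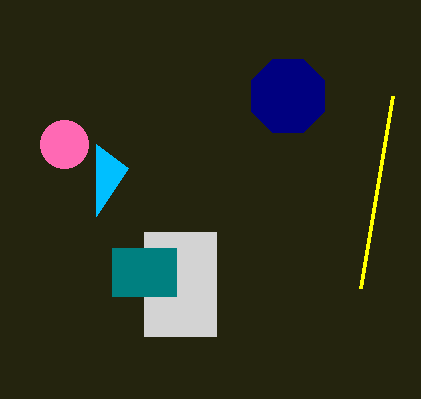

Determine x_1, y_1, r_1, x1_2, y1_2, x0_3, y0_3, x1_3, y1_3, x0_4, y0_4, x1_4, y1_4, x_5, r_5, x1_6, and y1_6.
x_1 = 64; y_1 = 144; r_1 = 24; x1_2 = 360; y1_2 = 288; x0_3 = 144; y0_3 = 232; x1_3 = 216; y1_3 = 336; x0_4 = 112; y0_4 = 248; x1_4 = 176; y1_4 = 296; x_5 = 288; r_5 = 40; x1_6 = 96; y1_6 = 216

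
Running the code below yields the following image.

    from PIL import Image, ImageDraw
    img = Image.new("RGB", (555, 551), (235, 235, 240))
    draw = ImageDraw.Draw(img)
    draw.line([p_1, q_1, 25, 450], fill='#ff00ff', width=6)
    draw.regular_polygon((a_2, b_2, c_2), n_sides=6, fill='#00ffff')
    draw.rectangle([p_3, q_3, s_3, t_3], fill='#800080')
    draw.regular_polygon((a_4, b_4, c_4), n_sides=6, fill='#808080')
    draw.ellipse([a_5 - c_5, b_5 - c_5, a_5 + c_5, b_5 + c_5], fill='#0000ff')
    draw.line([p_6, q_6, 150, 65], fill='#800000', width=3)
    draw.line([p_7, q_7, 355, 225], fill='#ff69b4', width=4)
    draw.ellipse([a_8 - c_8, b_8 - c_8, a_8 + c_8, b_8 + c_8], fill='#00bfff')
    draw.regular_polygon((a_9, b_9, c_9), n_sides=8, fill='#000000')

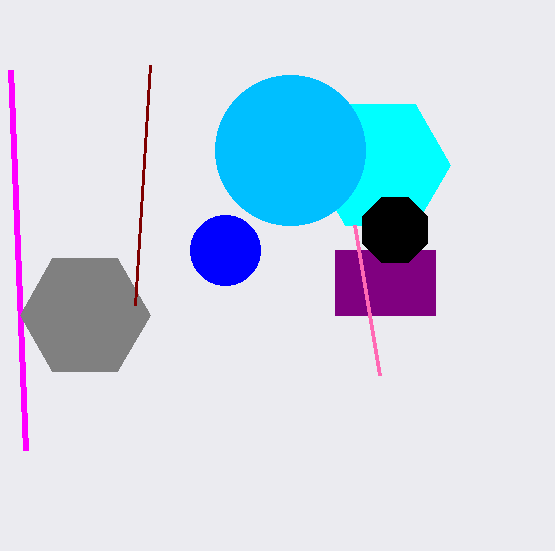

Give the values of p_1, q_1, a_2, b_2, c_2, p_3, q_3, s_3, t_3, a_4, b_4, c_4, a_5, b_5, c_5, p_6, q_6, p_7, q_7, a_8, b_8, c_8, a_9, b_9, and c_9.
p_1 = 10; q_1 = 70; a_2 = 380; b_2 = 165; c_2 = 70; p_3 = 335; q_3 = 250; s_3 = 435; t_3 = 315; a_4 = 85; b_4 = 315; c_4 = 65; a_5 = 225; b_5 = 250; c_5 = 35; p_6 = 135; q_6 = 305; p_7 = 380; q_7 = 375; a_8 = 290; b_8 = 150; c_8 = 75; a_9 = 395; b_9 = 230; c_9 = 35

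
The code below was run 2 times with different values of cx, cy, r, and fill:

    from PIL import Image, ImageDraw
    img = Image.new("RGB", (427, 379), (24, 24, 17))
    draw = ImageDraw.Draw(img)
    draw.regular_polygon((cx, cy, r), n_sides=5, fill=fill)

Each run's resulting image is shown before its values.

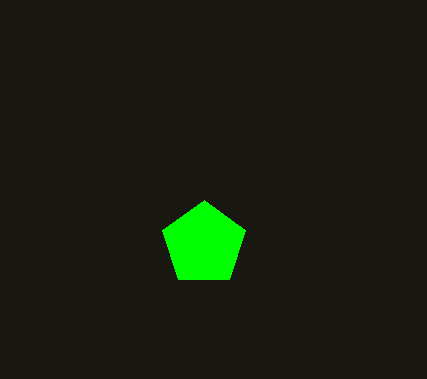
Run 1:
cx = 204; cy = 244; r = 44; fill = 'lime'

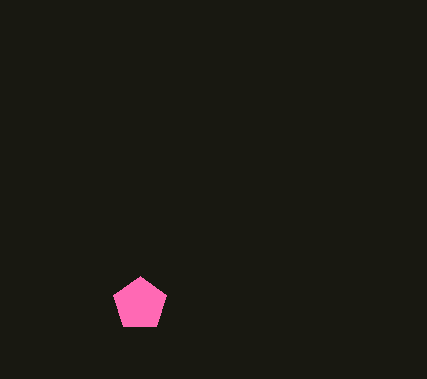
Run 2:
cx = 140, cy = 304, r = 28, fill = 'hotpink'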